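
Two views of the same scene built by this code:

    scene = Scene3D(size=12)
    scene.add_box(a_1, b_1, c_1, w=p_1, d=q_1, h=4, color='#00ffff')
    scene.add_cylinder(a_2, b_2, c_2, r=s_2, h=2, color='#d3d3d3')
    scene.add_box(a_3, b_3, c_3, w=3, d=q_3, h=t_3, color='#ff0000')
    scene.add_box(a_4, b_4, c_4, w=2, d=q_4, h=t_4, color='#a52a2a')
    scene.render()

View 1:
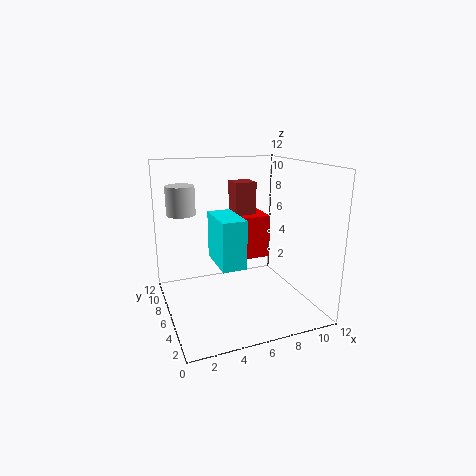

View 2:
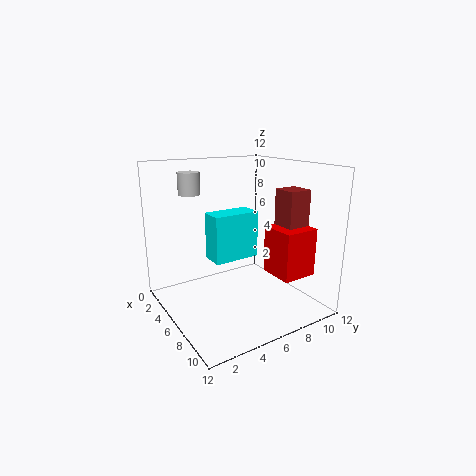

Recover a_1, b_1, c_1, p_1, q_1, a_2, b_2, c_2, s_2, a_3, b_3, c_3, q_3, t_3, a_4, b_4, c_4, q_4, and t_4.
a_1 = 4
b_1 = 4
c_1 = 4
p_1 = 2
q_1 = 4
a_2 = 1
b_2 = 4
c_2 = 9
s_2 = 1
a_3 = 7
b_3 = 8
c_3 = 3
q_3 = 3
t_3 = 4
a_4 = 7
b_4 = 9
c_4 = 6
q_4 = 2
t_4 = 4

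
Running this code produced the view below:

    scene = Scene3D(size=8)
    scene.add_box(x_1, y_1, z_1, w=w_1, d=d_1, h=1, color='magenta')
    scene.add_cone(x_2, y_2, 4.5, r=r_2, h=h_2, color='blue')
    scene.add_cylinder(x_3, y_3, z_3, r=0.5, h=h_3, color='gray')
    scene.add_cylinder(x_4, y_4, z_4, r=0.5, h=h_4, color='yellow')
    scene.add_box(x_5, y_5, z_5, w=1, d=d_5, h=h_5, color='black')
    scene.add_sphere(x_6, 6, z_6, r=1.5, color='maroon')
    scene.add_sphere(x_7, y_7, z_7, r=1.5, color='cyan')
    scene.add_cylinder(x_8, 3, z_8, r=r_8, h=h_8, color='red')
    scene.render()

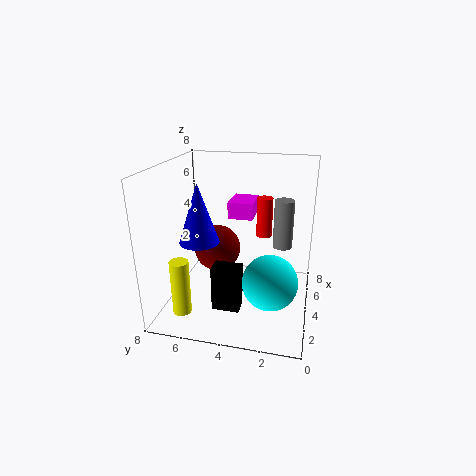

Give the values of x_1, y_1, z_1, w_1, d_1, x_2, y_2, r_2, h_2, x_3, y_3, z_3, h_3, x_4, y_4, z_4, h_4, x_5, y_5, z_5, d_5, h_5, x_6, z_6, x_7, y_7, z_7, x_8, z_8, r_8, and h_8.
x_1 = 5.5
y_1 = 3.5
z_1 = 4.5
w_1 = 2
d_1 = 1.5
x_2 = 2
y_2 = 5.5
r_2 = 1
h_2 = 3
x_3 = 3.5
y_3 = 1.5
z_3 = 4
h_3 = 2.5
x_4 = 1.5
y_4 = 6.5
z_4 = 0.5
h_4 = 3
x_5 = 2
y_5 = 3.5
z_5 = 0.5
d_5 = 1.5
h_5 = 2.5
x_6 = 6.5
z_6 = 2
x_7 = 3
y_7 = 2
z_7 = 2
x_8 = 7
z_8 = 3
r_8 = 0.5
h_8 = 2.5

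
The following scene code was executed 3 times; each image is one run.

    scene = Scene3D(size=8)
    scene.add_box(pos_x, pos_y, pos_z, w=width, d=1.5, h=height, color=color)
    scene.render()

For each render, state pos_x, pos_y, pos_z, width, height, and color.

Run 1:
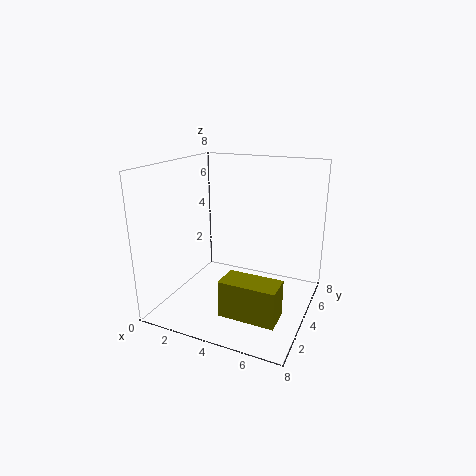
pos_x = 4
pos_y = 1.5
pos_z = 0.5
width = 3
height = 2
color = 'olive'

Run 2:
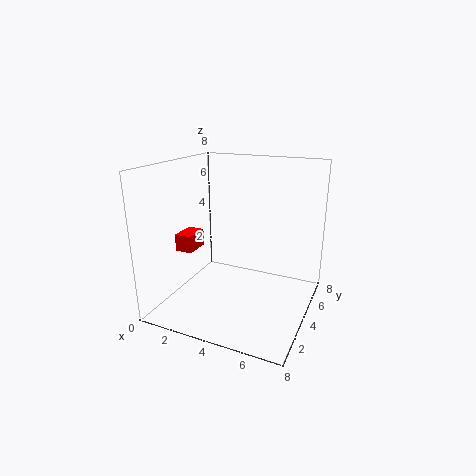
pos_x = 0.5
pos_y = 3
pos_z = 3
width = 1
height = 1
color = 'red'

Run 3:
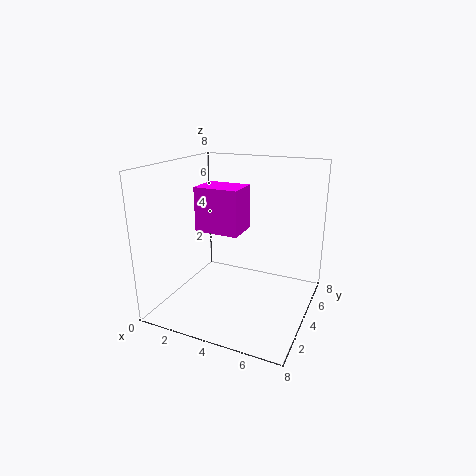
pos_x = 3.5
pos_y = 0.5
pos_z = 5.5
width = 2
height = 2
color = 'magenta'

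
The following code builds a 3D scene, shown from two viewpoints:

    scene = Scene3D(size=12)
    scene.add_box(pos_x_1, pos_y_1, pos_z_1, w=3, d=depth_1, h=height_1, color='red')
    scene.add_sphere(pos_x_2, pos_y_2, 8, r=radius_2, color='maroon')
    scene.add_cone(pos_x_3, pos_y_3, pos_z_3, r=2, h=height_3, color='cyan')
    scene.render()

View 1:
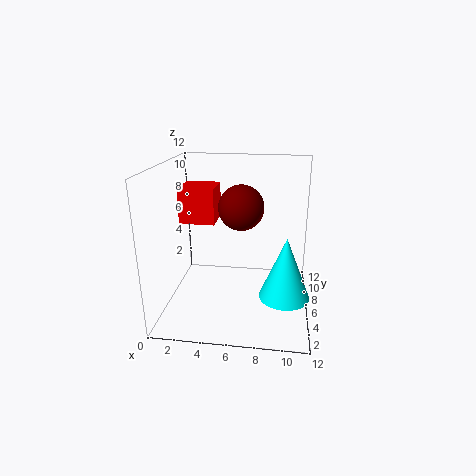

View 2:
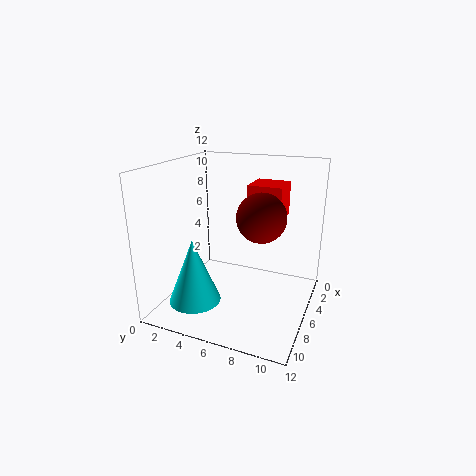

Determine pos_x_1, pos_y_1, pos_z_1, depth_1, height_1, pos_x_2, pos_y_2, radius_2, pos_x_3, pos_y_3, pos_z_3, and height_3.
pos_x_1 = 1; pos_y_1 = 6; pos_z_1 = 7; depth_1 = 3; height_1 = 3; pos_x_2 = 6; pos_y_2 = 8; radius_2 = 2; pos_x_3 = 10; pos_y_3 = 4; pos_z_3 = 2; height_3 = 5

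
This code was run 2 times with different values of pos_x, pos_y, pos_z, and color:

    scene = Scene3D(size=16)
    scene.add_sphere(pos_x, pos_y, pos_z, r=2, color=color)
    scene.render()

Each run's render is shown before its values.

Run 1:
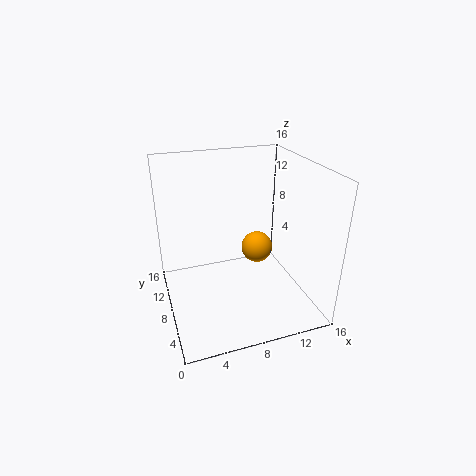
pos_x = 12, pos_y = 12, pos_z = 4, color = 'orange'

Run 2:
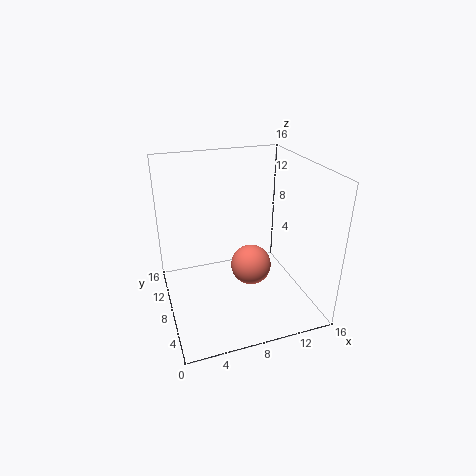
pos_x = 8, pos_y = 4, pos_z = 7, color = 'salmon'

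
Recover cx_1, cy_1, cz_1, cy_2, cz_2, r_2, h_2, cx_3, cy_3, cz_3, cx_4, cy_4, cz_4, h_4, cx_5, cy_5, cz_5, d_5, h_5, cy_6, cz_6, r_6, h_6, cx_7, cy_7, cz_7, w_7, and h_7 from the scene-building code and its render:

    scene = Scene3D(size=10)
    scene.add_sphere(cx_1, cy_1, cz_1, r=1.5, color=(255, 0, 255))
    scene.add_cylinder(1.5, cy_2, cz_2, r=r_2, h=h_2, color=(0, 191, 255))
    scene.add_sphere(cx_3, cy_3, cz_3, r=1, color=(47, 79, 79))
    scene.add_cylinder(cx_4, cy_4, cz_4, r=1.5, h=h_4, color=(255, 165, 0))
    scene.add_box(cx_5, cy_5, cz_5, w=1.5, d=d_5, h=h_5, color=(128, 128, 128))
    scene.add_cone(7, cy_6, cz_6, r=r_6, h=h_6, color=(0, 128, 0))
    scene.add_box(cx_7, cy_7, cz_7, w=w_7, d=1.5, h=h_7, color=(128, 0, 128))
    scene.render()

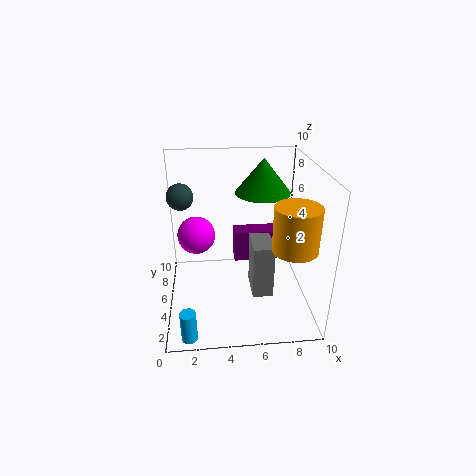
cx_1 = 2; cy_1 = 8.5; cz_1 = 3.5; cy_2 = 0.5; cz_2 = 0.5; r_2 = 0.5; h_2 = 2; cx_3 = 1; cy_3 = 8; cz_3 = 7; cx_4 = 8.5; cy_4 = 3; cz_4 = 5; h_4 = 3; cx_5 = 6; cy_5 = 4; cz_5 = 0.5; d_5 = 2.5; h_5 = 4; cy_6 = 7; cz_6 = 7.5; r_6 = 2; h_6 = 2.5; cx_7 = 5; cy_7 = 7.5; cz_7 = 1.5; w_7 = 3.5; h_7 = 2.5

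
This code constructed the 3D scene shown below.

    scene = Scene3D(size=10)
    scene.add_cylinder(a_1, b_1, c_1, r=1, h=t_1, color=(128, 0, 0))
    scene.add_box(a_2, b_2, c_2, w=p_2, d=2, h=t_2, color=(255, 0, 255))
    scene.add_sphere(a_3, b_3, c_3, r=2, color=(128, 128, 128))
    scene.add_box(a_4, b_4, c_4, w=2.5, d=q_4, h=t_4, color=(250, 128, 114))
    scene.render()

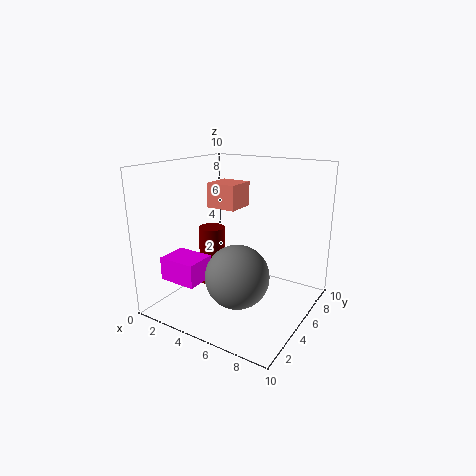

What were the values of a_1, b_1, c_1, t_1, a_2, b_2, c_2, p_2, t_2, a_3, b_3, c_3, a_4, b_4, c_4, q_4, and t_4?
a_1 = 2
b_1 = 6
c_1 = 0.5
t_1 = 4.5
a_2 = 2
b_2 = 0.5
c_2 = 3
p_2 = 2.5
t_2 = 1.5
a_3 = 6.5
b_3 = 2.5
c_3 = 3.5
a_4 = 0.5
b_4 = 7.5
c_4 = 6
q_4 = 2.5
t_4 = 2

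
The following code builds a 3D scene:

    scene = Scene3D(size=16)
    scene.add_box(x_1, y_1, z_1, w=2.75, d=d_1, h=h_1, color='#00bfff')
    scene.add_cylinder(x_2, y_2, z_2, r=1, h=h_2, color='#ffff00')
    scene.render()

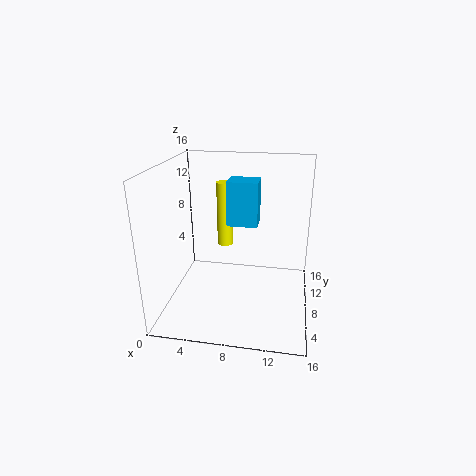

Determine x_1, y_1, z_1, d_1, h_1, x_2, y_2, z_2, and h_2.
x_1 = 8, y_1 = 2.25, z_1 = 11.75, d_1 = 2.25, h_1 = 4, x_2 = 5.5, y_2 = 12.75, z_2 = 5, h_2 = 8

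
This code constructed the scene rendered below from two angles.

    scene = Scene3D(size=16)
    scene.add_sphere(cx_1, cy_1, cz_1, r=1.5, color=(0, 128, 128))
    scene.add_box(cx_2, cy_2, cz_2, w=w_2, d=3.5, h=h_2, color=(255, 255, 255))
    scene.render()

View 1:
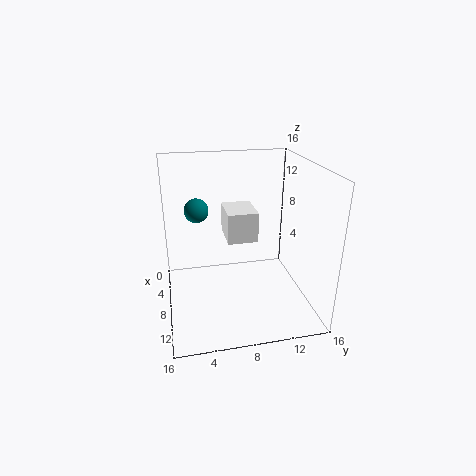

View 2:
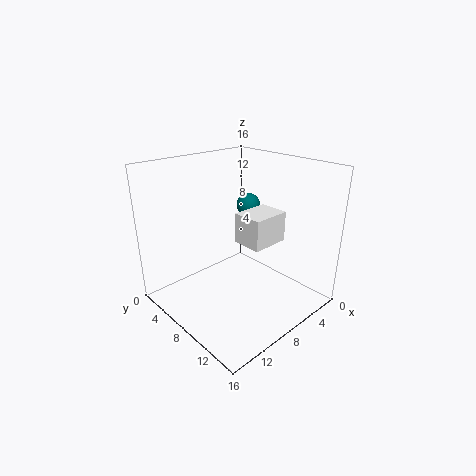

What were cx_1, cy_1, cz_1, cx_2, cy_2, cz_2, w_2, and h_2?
cx_1 = 2.5, cy_1 = 4, cz_1 = 9.5, cx_2 = 3, cy_2 = 7, cz_2 = 7, w_2 = 4.5, h_2 = 3.5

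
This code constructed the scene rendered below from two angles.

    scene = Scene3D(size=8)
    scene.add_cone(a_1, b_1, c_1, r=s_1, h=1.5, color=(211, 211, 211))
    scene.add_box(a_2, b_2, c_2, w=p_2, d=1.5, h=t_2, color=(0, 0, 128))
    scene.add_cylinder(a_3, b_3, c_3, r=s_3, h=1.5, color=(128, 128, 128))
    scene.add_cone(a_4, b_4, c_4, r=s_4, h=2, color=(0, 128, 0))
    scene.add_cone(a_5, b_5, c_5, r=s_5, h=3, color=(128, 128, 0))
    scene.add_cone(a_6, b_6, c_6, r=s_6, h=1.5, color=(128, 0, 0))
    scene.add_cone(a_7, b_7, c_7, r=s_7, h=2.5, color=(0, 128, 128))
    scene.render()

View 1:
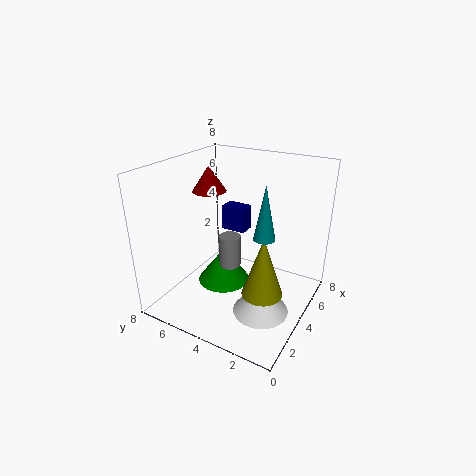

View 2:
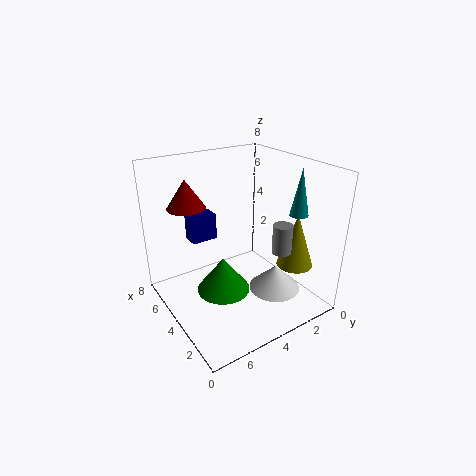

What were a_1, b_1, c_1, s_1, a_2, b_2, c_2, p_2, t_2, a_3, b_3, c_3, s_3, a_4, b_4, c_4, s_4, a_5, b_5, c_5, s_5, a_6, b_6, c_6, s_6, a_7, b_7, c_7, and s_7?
a_1 = 3, b_1 = 2, c_1 = 0.5, s_1 = 1.5, a_2 = 5.5, b_2 = 4.5, c_2 = 3.5, p_2 = 1, t_2 = 1.5, a_3 = 1.5, b_3 = 3, c_3 = 4, s_3 = 0.5, a_4 = 4, b_4 = 5, c_4 = 1, s_4 = 1.5, a_5 = 2, b_5 = 1.5, c_5 = 2.5, s_5 = 1, a_6 = 5, b_6 = 6.5, c_6 = 6, s_6 = 1, a_7 = 2, b_7 = 1.5, c_7 = 5.5, s_7 = 0.5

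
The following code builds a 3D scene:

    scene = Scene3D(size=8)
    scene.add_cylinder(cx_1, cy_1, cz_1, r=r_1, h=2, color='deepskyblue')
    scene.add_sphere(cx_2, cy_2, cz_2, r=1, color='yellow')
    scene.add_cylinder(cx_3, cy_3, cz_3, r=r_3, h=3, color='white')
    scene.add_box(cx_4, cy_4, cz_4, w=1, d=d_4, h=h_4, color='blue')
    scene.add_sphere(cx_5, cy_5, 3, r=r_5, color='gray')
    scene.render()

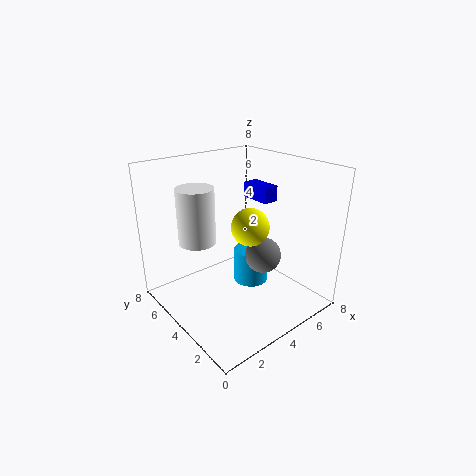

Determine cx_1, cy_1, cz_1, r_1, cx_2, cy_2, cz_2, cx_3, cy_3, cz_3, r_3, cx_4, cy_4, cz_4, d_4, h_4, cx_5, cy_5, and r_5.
cx_1 = 5, cy_1 = 4, cz_1 = 1, r_1 = 1, cx_2 = 4, cy_2 = 3, cz_2 = 5, cx_3 = 2, cy_3 = 5, cz_3 = 4, r_3 = 1, cx_4 = 7, cy_4 = 5, cz_4 = 5, d_4 = 2, h_4 = 1, cx_5 = 5, cy_5 = 3, r_5 = 1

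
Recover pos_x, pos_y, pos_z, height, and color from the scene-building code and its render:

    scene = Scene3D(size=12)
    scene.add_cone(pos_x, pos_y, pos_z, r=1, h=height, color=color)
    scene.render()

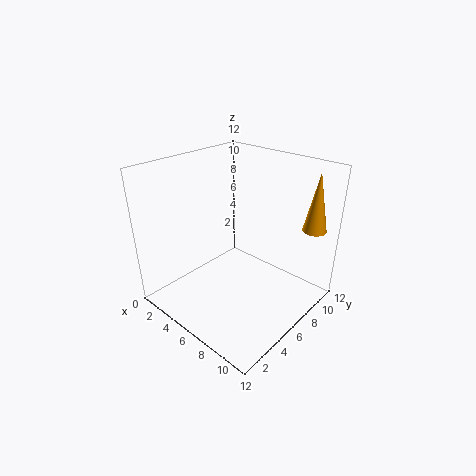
pos_x = 10.5, pos_y = 10.5, pos_z = 6.5, height = 5, color = 'orange'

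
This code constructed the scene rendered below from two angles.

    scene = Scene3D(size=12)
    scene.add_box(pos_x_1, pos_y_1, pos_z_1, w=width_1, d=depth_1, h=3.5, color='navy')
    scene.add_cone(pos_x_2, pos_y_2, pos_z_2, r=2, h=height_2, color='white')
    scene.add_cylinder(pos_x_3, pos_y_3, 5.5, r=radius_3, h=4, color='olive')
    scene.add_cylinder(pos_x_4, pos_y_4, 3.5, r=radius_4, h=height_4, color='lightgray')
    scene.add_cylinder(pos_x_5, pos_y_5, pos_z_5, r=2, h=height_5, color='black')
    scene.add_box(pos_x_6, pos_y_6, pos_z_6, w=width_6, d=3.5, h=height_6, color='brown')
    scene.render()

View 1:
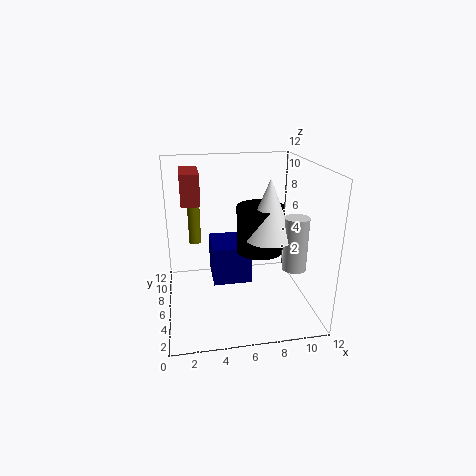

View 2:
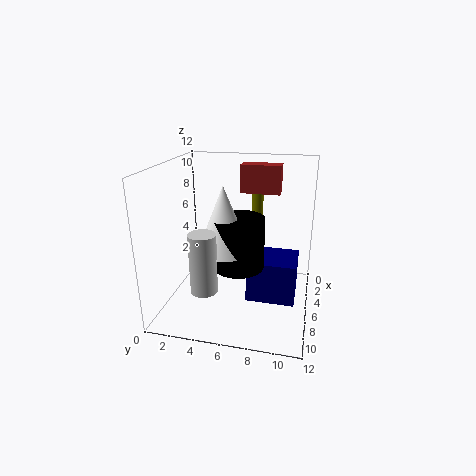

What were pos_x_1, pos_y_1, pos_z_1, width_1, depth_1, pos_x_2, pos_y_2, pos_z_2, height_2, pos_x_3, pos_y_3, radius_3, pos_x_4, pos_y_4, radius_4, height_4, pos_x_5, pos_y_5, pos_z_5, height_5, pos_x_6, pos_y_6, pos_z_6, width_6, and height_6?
pos_x_1 = 4
pos_y_1 = 7
pos_z_1 = 1
width_1 = 3.5
depth_1 = 4
pos_x_2 = 8.5
pos_y_2 = 5.5
pos_z_2 = 6
height_2 = 5
pos_x_3 = 2.5
pos_y_3 = 7
radius_3 = 0.5
pos_x_4 = 10.5
pos_y_4 = 4.5
radius_4 = 1
height_4 = 4.5
pos_x_5 = 8
pos_y_5 = 6.5
pos_z_5 = 4.5
height_5 = 4
pos_x_6 = 1.5
pos_y_6 = 5.5
pos_z_6 = 9
width_6 = 1.5
height_6 = 2.5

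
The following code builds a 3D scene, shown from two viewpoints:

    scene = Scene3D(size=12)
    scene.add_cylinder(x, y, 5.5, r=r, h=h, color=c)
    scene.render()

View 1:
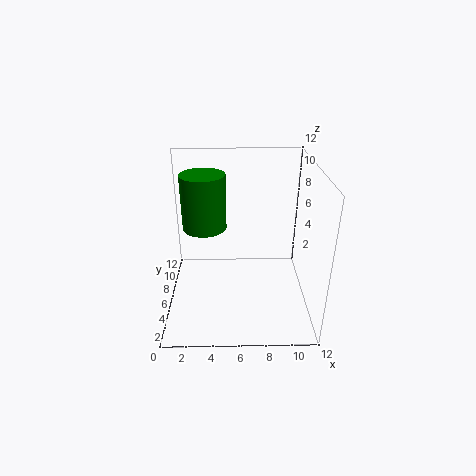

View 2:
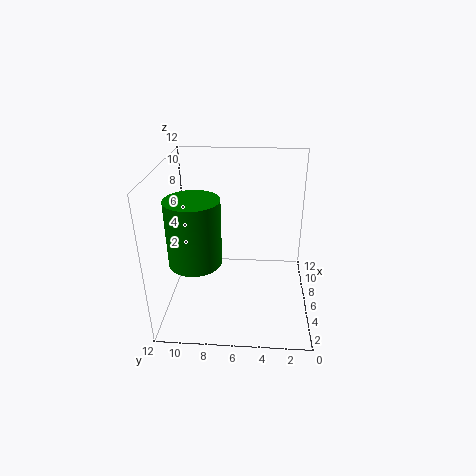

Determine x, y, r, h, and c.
x = 3
y = 9
r = 2
h = 5
c = 'green'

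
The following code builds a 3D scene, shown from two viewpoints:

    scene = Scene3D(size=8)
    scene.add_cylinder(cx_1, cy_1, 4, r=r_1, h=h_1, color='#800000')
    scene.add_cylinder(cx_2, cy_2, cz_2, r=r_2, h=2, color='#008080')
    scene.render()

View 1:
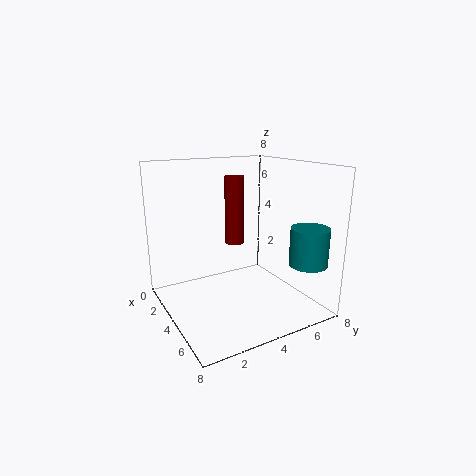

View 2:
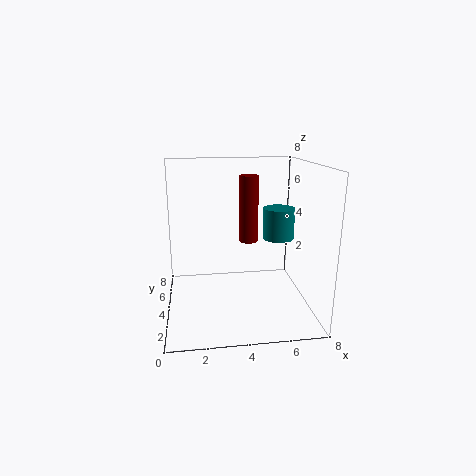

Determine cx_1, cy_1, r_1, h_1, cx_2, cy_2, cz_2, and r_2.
cx_1 = 4.5
cy_1 = 3.5
r_1 = 0.5
h_1 = 3.5
cx_2 = 7
cy_2 = 6.5
cz_2 = 3
r_2 = 1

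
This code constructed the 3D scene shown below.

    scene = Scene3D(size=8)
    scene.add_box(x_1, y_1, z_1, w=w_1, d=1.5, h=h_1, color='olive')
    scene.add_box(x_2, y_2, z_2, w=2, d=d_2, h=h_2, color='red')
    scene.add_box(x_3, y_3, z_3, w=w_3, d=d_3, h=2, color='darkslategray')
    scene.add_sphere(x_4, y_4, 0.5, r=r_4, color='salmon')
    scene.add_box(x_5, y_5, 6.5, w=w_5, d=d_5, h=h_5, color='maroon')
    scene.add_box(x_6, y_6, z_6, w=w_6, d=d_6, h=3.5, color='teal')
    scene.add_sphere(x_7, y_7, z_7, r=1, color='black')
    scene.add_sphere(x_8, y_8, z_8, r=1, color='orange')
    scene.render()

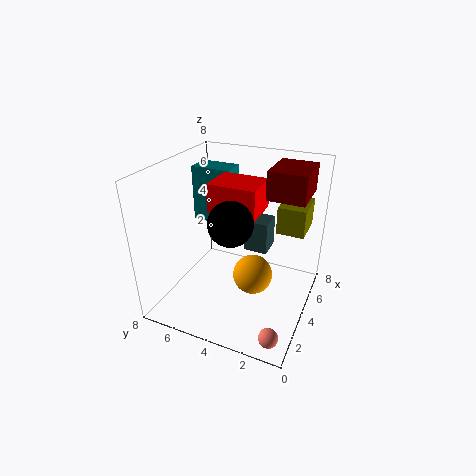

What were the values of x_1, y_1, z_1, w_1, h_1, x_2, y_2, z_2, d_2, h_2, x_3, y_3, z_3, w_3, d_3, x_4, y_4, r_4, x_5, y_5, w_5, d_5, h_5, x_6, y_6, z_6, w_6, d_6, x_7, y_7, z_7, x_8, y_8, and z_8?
x_1 = 4.5, y_1 = 0.5, z_1 = 4.5, w_1 = 2, h_1 = 1.5, x_2 = 2.5, y_2 = 2.5, z_2 = 6, d_2 = 2.5, h_2 = 1.5, x_3 = 6, y_3 = 3, z_3 = 2, w_3 = 1.5, d_3 = 1.5, x_4 = 1, y_4 = 1, r_4 = 0.5, x_5 = 4, y_5 = 0.5, w_5 = 2.5, d_5 = 2, h_5 = 1.5, x_6 = 6, y_6 = 5.5, z_6 = 3.5, w_6 = 1.5, d_6 = 2.5, x_7 = 1, y_7 = 3, z_7 = 6.5, x_8 = 2.5, y_8 = 2.5, z_8 = 3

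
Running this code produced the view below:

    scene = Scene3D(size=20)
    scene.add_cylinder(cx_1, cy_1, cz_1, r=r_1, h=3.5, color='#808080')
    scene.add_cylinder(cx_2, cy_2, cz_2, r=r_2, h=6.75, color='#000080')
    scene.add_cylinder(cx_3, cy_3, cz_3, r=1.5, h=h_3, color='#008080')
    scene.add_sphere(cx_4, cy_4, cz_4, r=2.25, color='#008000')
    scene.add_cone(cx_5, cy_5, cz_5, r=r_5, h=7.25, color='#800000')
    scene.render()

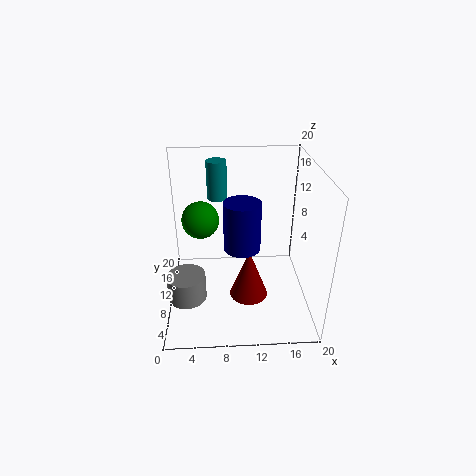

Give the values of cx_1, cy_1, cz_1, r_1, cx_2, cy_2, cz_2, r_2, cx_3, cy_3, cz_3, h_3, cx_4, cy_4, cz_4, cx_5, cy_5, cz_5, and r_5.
cx_1 = 3, cy_1 = 5.25, cz_1 = 4, r_1 = 2.5, cx_2 = 10.5, cy_2 = 9, cz_2 = 9, r_2 = 2.5, cx_3 = 7.25, cy_3 = 16.5, cz_3 = 13.25, h_3 = 5.75, cx_4 = 5.25, cy_4 = 6.5, cz_4 = 14.75, cx_5 = 11.5, cy_5 = 8.75, cz_5 = 1.25, r_5 = 2.75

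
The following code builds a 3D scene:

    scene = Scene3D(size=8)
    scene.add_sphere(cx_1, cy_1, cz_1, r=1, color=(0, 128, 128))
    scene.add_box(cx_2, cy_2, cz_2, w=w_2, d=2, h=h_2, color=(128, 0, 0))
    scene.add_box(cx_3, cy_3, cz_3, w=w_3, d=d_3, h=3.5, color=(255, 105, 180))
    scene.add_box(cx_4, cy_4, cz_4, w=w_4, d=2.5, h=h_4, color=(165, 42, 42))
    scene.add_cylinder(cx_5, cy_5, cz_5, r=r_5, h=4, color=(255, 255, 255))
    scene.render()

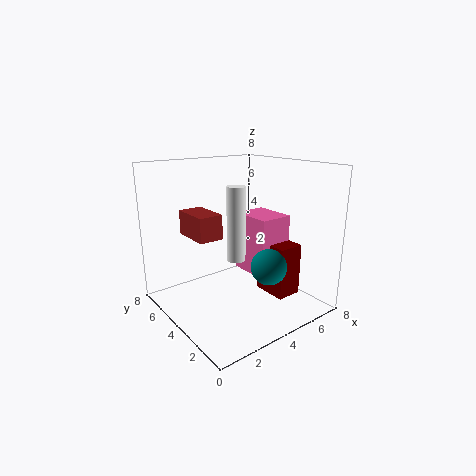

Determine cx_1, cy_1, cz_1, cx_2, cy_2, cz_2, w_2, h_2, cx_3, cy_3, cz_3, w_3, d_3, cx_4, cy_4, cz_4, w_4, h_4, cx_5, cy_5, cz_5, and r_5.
cx_1 = 5; cy_1 = 2.5; cz_1 = 2.5; cx_2 = 5.5; cy_2 = 2; cz_2 = 0.5; w_2 = 1.5; h_2 = 3; cx_3 = 5; cy_3 = 3; cz_3 = 1.5; w_3 = 2; d_3 = 2.5; cx_4 = 2.5; cy_4 = 5.5; cz_4 = 3.5; w_4 = 1.5; h_4 = 1.5; cx_5 = 3.5; cy_5 = 3.5; cz_5 = 3; r_5 = 0.5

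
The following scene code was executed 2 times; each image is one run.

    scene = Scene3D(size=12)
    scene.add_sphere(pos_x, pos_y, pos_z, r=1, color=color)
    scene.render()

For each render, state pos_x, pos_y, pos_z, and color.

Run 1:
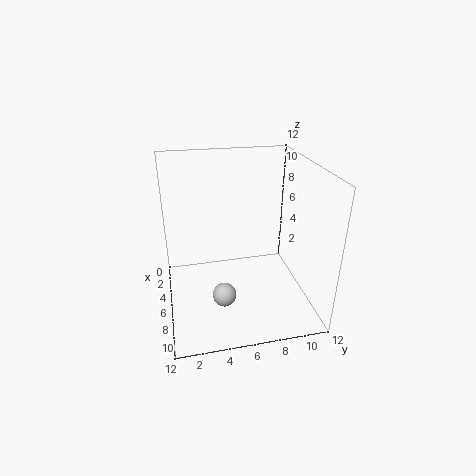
pos_x = 7.5
pos_y = 4.5
pos_z = 1.5
color = 'lightgray'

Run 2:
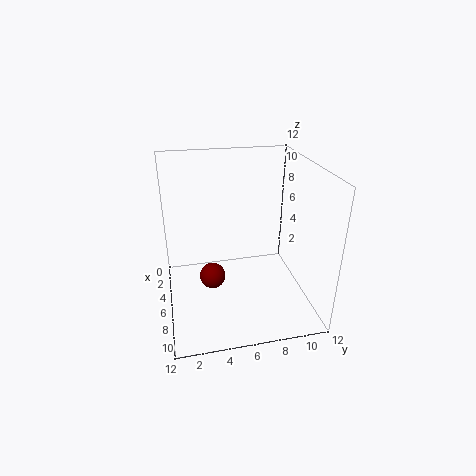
pos_x = 8
pos_y = 3.5
pos_z = 4
color = 'maroon'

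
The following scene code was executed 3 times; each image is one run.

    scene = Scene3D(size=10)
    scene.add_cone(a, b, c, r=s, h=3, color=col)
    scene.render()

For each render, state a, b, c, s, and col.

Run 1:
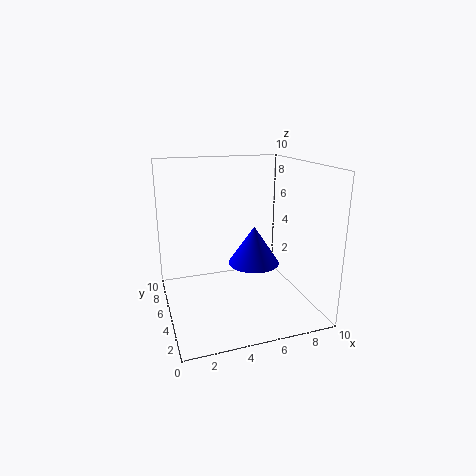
a = 7; b = 7; c = 2; s = 2; col = 'blue'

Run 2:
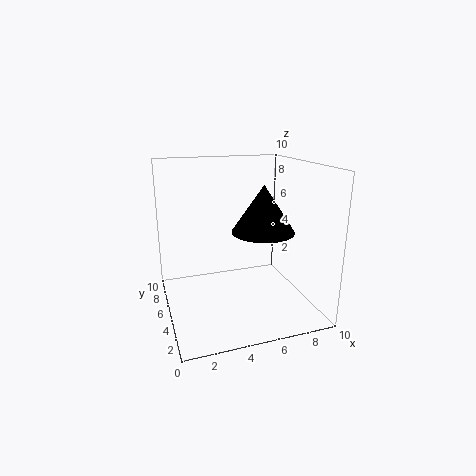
a = 6; b = 3; c = 6; s = 2; col = 'black'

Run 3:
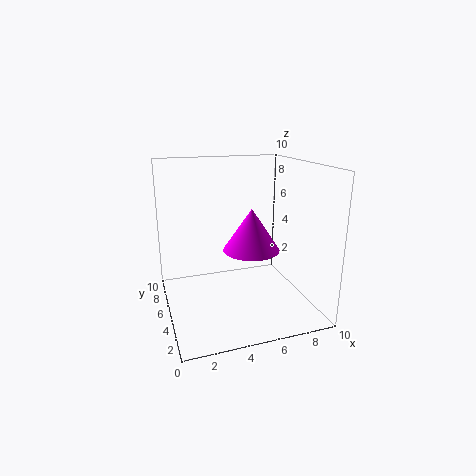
a = 6; b = 5; c = 4; s = 2; col = 'magenta'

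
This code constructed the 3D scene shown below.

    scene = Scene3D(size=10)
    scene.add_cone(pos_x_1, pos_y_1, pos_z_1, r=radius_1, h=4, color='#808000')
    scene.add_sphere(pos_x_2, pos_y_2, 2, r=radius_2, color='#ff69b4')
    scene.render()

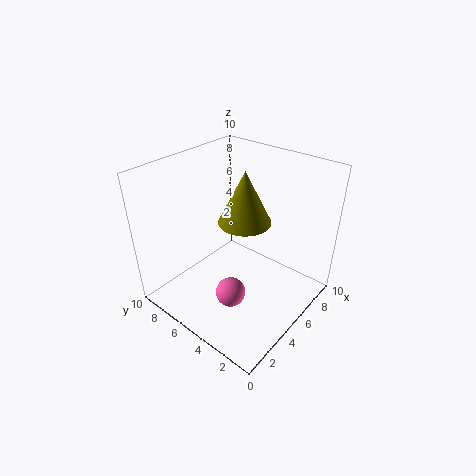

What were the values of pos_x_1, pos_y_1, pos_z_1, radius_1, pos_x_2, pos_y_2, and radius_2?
pos_x_1 = 7, pos_y_1 = 6, pos_z_1 = 5, radius_1 = 2, pos_x_2 = 3, pos_y_2 = 4, radius_2 = 1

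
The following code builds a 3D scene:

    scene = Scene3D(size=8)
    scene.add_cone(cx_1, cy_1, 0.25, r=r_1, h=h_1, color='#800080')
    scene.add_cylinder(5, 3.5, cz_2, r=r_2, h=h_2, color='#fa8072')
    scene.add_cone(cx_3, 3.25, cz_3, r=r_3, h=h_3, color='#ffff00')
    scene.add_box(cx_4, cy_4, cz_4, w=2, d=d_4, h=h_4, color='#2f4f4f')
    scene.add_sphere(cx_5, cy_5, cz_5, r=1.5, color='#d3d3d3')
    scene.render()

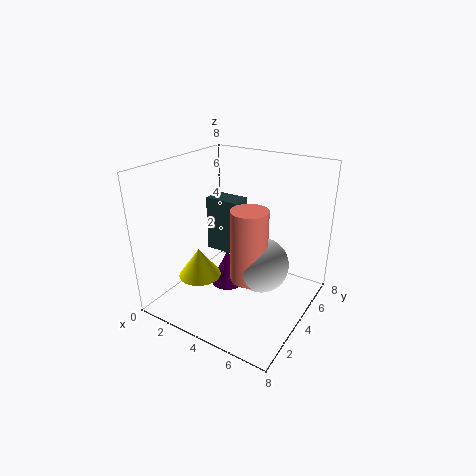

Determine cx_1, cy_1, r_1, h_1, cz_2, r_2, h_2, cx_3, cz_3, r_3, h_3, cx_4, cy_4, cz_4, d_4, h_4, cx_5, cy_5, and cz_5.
cx_1 = 2.75; cy_1 = 4.75; r_1 = 1; h_1 = 2.25; cz_2 = 2; r_2 = 1; h_2 = 4; cx_3 = 1.75; cz_3 = 1.25; r_3 = 1.25; h_3 = 1.75; cx_4 = 1.5; cy_4 = 4.5; cz_4 = 2.5; d_4 = 1.25; h_4 = 3.25; cx_5 = 5.5; cy_5 = 4; cz_5 = 2.75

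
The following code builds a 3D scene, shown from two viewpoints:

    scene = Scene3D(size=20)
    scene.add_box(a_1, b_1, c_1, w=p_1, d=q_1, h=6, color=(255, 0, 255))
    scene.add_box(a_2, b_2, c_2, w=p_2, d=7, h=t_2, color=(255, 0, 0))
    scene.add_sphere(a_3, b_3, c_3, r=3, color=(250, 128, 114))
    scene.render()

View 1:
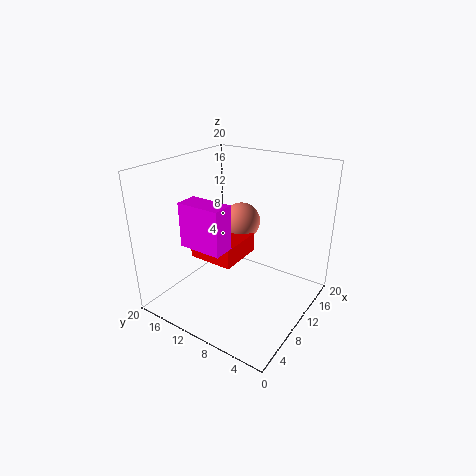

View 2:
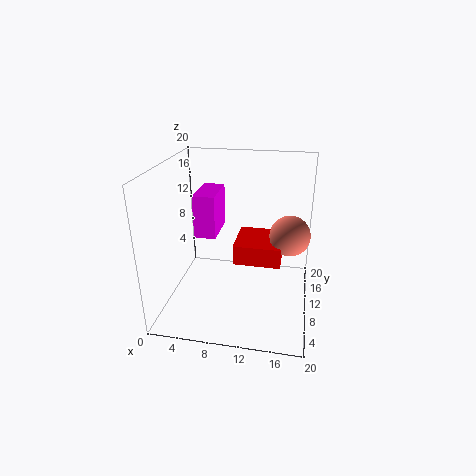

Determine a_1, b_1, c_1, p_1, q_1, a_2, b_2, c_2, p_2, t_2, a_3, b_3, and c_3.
a_1 = 4
b_1 = 9
c_1 = 10
p_1 = 3
q_1 = 6
a_2 = 9
b_2 = 11
c_2 = 5
p_2 = 7
t_2 = 3
a_3 = 17
b_3 = 14
c_3 = 9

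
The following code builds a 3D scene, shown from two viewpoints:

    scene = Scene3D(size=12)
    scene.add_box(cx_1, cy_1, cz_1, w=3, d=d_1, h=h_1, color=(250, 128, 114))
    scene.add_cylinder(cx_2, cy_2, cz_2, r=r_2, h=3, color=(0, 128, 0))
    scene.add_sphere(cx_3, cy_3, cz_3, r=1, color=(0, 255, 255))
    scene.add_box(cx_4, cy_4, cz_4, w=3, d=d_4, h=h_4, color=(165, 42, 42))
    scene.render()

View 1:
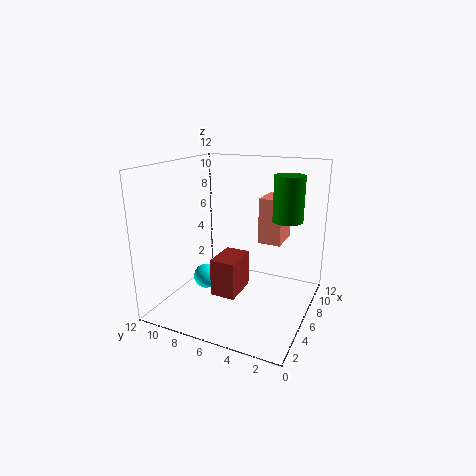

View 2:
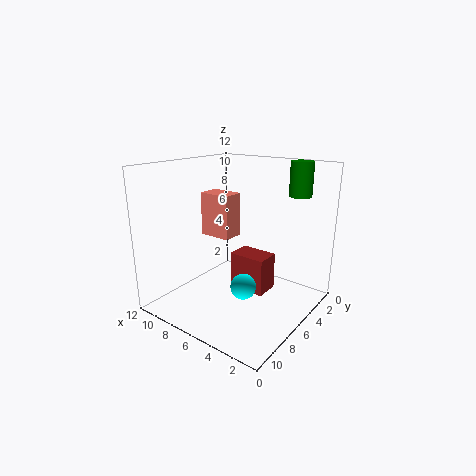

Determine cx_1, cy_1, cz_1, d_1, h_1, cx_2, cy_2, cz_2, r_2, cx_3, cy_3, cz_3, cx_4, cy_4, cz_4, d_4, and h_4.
cx_1 = 8, cy_1 = 3, cz_1 = 5, d_1 = 2, h_1 = 4, cx_2 = 3, cy_2 = 1, cz_2 = 9, r_2 = 1, cx_3 = 4, cy_3 = 8, cz_3 = 3, cx_4 = 3, cy_4 = 5, cz_4 = 2, d_4 = 2, h_4 = 3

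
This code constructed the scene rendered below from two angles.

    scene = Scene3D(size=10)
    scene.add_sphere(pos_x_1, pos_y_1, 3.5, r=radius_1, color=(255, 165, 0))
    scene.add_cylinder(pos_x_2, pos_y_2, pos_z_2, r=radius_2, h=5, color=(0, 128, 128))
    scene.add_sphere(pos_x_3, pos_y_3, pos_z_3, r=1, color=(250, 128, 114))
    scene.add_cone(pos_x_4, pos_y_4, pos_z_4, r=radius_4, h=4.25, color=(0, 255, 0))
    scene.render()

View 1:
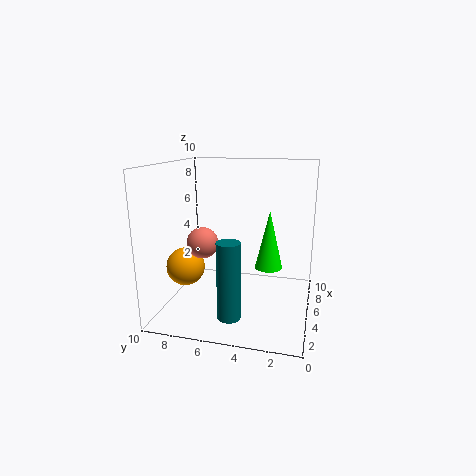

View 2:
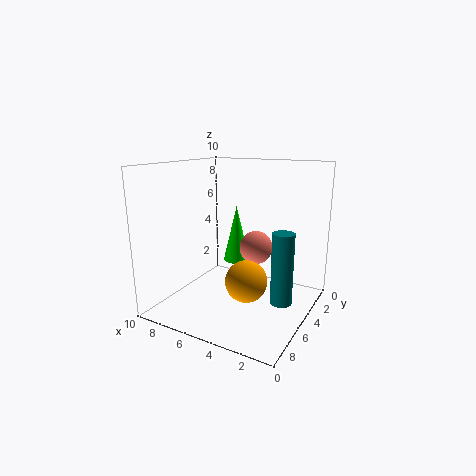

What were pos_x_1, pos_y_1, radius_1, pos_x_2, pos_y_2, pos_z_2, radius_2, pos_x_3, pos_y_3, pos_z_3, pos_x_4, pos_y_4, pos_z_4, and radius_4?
pos_x_1 = 2.75, pos_y_1 = 8, radius_1 = 1.25, pos_x_2 = 1.75, pos_y_2 = 4.75, pos_z_2 = 0.75, radius_2 = 0.75, pos_x_3 = 2.75, pos_y_3 = 6.75, pos_z_3 = 5.25, pos_x_4 = 6.25, pos_y_4 = 3, pos_z_4 = 2.5, radius_4 = 1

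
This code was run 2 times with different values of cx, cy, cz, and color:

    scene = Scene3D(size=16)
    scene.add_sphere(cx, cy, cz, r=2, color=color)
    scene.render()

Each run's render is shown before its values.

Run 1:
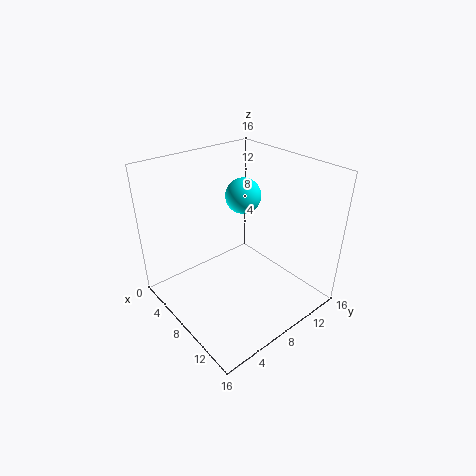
cx = 6.5, cy = 10, cz = 12, color = 'cyan'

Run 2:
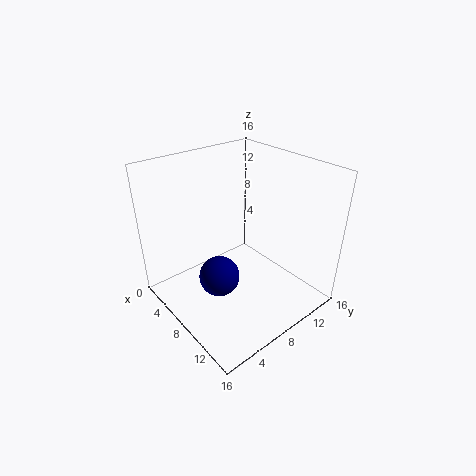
cx = 10.5, cy = 3.5, cz = 6.5, color = 'navy'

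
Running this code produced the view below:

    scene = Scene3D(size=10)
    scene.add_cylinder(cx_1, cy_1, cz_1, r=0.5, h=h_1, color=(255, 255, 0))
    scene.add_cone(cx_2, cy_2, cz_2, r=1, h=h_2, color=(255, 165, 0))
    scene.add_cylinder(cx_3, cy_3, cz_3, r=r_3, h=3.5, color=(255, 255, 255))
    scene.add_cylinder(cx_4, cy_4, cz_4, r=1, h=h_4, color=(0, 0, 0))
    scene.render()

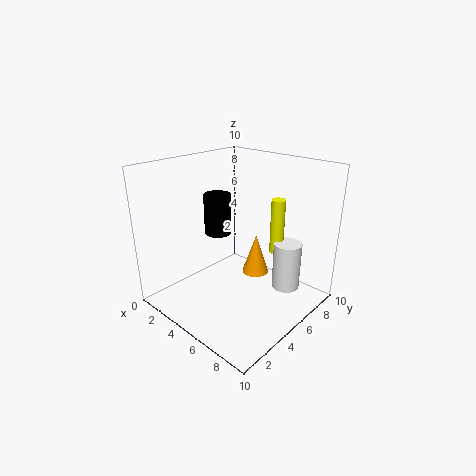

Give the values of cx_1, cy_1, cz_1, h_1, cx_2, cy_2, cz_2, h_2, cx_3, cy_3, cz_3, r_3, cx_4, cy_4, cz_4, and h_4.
cx_1 = 6.5
cy_1 = 7.5
cz_1 = 3.5
h_1 = 4
cx_2 = 5
cy_2 = 7
cz_2 = 1.5
h_2 = 3
cx_3 = 7.5
cy_3 = 7.5
cz_3 = 1
r_3 = 1
cx_4 = 2.5
cy_4 = 5.5
cz_4 = 4.5
h_4 = 3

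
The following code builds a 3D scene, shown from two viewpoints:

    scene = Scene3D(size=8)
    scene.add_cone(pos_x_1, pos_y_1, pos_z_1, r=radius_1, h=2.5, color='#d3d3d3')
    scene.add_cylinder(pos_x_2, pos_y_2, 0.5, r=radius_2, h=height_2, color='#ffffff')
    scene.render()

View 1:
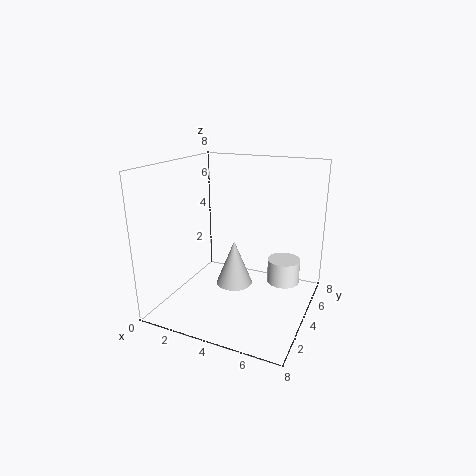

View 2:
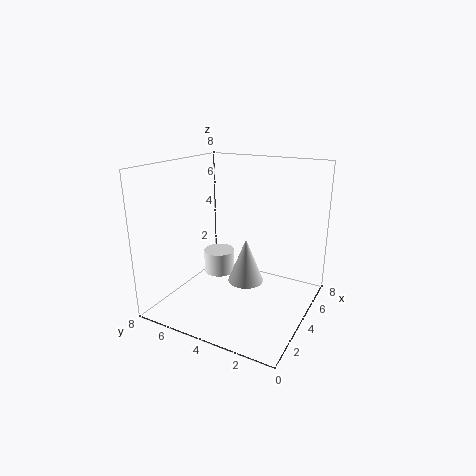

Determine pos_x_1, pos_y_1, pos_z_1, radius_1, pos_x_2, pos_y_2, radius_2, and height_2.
pos_x_1 = 4, pos_y_1 = 3.5, pos_z_1 = 1.5, radius_1 = 1, pos_x_2 = 6, pos_y_2 = 6.5, radius_2 = 1, height_2 = 1.5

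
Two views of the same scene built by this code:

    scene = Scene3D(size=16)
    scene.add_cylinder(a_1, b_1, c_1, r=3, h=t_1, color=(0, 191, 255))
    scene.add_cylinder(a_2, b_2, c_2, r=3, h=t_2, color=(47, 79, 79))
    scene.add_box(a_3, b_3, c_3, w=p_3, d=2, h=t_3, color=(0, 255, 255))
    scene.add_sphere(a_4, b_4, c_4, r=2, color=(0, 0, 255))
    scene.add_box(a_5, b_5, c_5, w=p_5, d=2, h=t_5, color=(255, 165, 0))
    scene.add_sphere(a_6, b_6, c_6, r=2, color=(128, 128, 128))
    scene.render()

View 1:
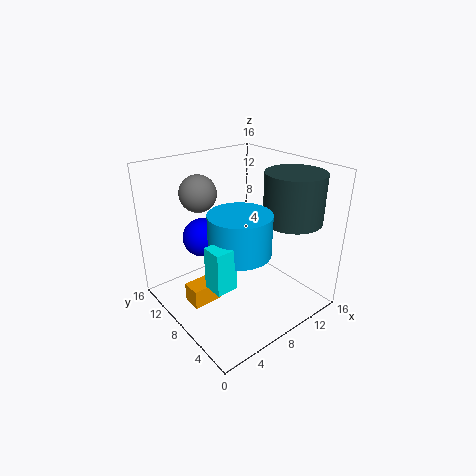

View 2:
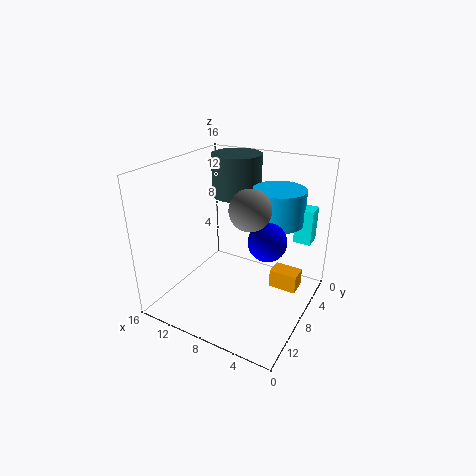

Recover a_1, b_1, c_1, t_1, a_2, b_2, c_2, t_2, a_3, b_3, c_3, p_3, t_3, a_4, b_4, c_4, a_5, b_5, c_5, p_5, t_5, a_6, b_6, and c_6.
a_1 = 5; b_1 = 4; c_1 = 9; t_1 = 4; a_2 = 11; b_2 = 3; c_2 = 11; t_2 = 5; a_3 = 1; b_3 = 2; c_3 = 7; p_3 = 2; t_3 = 4; a_4 = 4; b_4 = 9; c_4 = 9; a_5 = 1; b_5 = 6; c_5 = 3; p_5 = 3; t_5 = 2; a_6 = 5; b_6 = 11; c_6 = 13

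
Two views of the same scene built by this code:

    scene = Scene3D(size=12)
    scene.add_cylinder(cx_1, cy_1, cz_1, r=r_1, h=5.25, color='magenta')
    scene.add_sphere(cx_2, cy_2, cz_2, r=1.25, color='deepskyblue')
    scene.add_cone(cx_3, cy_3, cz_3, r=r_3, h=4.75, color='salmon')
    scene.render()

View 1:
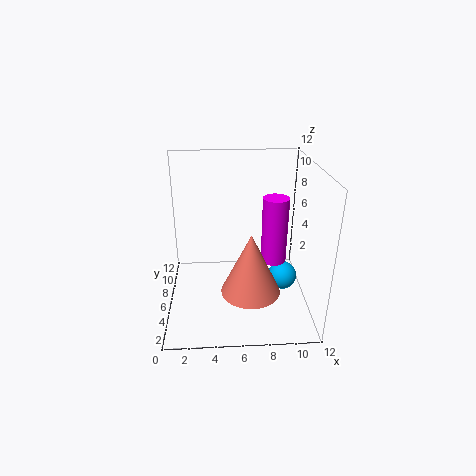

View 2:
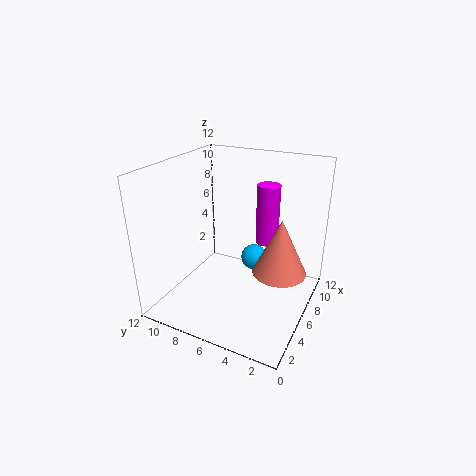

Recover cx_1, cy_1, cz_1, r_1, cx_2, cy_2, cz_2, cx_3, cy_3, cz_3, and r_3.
cx_1 = 8.75, cy_1 = 4.5, cz_1 = 4.75, r_1 = 1, cx_2 = 10, cy_2 = 6.25, cz_2 = 2, cx_3 = 6.75, cy_3 = 2.5, cz_3 = 3.25, r_3 = 2.25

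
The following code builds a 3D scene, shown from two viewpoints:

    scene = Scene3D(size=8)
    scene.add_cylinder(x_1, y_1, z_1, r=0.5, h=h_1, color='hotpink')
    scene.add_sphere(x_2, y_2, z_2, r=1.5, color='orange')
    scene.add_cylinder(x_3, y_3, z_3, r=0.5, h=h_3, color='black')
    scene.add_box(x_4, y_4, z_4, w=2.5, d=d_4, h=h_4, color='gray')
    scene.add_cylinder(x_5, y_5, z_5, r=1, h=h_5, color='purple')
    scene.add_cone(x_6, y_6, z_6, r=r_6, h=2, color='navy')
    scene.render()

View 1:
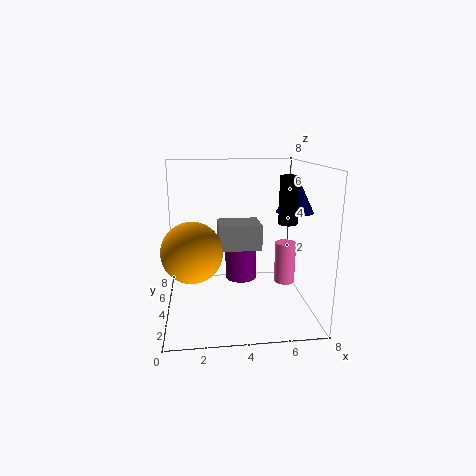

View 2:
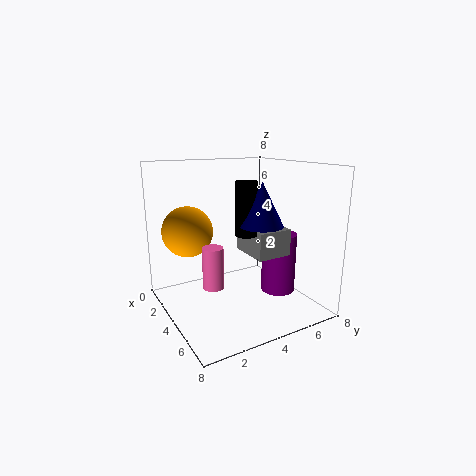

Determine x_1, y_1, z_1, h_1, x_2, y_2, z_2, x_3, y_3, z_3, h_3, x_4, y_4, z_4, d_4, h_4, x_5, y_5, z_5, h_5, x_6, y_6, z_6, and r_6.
x_1 = 6
y_1 = 1.5
z_1 = 2.5
h_1 = 2
x_2 = 1.5
y_2 = 2
z_2 = 4
x_3 = 6.5
y_3 = 3
z_3 = 5
h_3 = 2.5
x_4 = 3
y_4 = 4.5
z_4 = 3
d_4 = 2
h_4 = 1.5
x_5 = 4.5
y_5 = 6.5
z_5 = 0.5
h_5 = 3.5
x_6 = 7
y_6 = 3.5
z_6 = 5.5
r_6 = 1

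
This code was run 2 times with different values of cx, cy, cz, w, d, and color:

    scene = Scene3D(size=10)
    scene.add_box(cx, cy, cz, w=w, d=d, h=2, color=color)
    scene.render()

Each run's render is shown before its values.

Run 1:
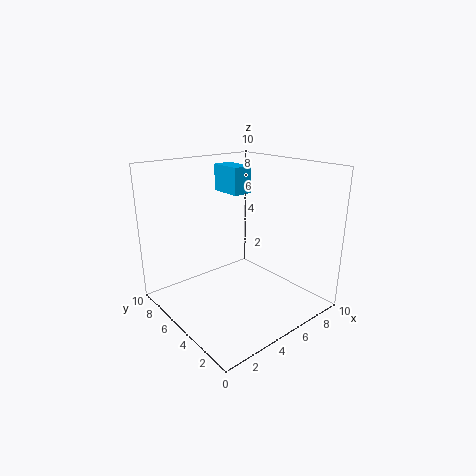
cx = 6; cy = 6.5; cz = 7.5; w = 1.5; d = 2.5; color = 'deepskyblue'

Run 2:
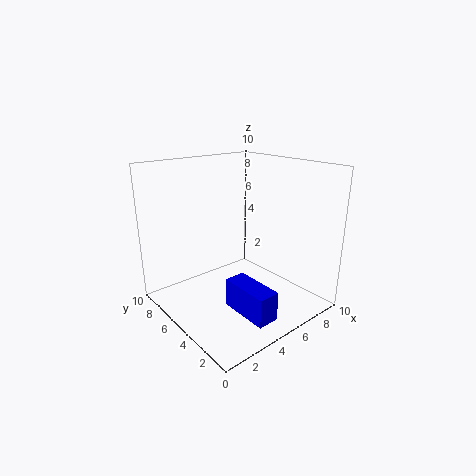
cx = 3.5; cy = 1; cz = 0.5; w = 1.5; d = 3.5; color = 'blue'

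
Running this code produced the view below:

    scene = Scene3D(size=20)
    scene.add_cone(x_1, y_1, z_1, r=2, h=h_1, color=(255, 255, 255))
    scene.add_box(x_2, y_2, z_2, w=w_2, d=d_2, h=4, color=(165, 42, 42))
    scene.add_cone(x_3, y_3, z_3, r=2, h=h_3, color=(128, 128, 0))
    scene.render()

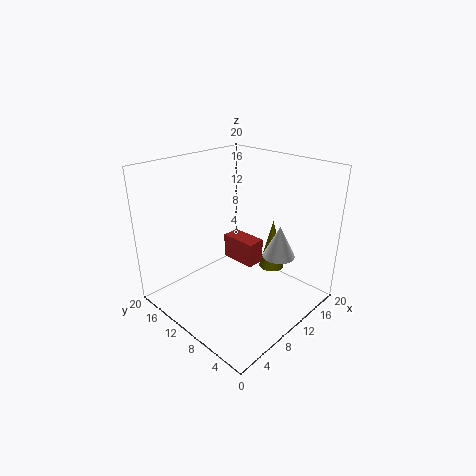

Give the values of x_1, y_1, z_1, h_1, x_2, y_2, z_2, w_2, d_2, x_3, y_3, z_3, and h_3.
x_1 = 10
y_1 = 3
z_1 = 10
h_1 = 4
x_2 = 15
y_2 = 12
z_2 = 2
w_2 = 3
d_2 = 6
x_3 = 18
y_3 = 10
z_3 = 2
h_3 = 8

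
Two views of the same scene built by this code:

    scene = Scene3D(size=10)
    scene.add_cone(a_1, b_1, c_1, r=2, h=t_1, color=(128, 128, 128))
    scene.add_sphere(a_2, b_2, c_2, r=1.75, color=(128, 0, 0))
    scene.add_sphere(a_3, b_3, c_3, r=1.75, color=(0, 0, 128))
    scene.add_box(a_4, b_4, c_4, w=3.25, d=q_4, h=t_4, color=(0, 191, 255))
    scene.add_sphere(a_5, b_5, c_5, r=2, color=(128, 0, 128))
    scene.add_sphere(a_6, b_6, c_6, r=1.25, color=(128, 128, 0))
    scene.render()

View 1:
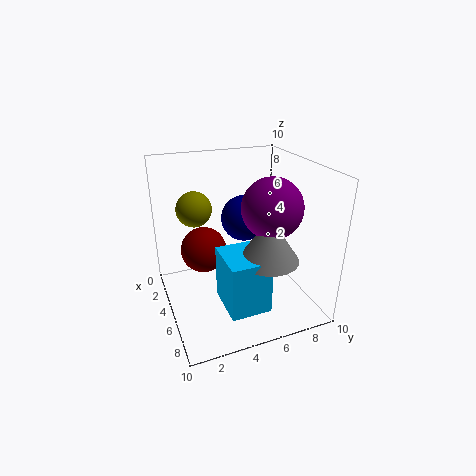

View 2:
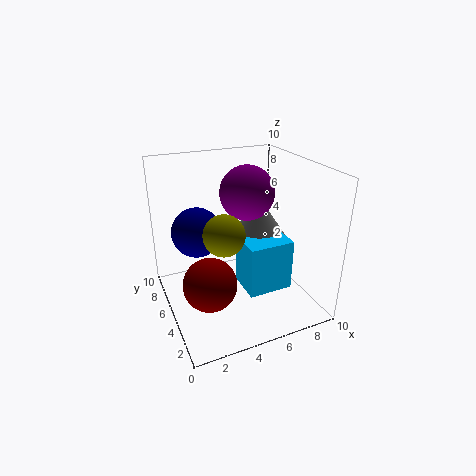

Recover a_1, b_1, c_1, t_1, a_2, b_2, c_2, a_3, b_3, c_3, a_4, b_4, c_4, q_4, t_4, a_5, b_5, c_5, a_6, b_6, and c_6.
a_1 = 7.25
b_1 = 6.25
c_1 = 4.25
t_1 = 3
a_2 = 2.25
b_2 = 3.25
c_2 = 3
a_3 = 2.5
b_3 = 6.5
c_3 = 5.25
a_4 = 5.25
b_4 = 3.25
c_4 = 1
q_4 = 2.75
t_4 = 3.75
a_5 = 6.5
b_5 = 6.75
c_5 = 7.5
a_6 = 3
b_6 = 2.5
c_6 = 6.75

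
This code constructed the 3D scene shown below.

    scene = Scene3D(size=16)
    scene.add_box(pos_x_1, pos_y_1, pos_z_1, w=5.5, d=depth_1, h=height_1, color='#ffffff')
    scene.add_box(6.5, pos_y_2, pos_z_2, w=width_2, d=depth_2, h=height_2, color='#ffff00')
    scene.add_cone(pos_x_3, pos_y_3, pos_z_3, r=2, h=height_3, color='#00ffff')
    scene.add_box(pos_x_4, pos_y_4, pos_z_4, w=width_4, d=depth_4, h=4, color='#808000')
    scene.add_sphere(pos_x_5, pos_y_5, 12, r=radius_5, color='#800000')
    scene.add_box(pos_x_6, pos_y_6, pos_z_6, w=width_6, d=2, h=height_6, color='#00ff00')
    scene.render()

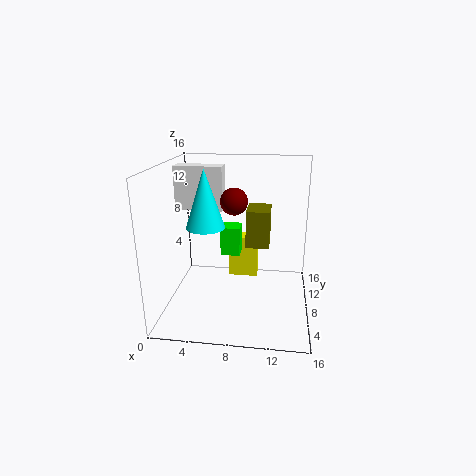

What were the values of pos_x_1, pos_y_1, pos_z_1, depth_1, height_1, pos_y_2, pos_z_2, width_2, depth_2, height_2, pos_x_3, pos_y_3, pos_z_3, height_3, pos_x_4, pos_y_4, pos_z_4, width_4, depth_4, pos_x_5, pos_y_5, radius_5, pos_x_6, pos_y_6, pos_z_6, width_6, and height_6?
pos_x_1 = 0.5; pos_y_1 = 9.5; pos_z_1 = 10.5; depth_1 = 2; height_1 = 5; pos_y_2 = 10.5; pos_z_2 = 2; width_2 = 3.5; depth_2 = 2; height_2 = 5; pos_x_3 = 5; pos_y_3 = 5.5; pos_z_3 = 10; height_3 = 6; pos_x_4 = 9; pos_y_4 = 6.5; pos_z_4 = 7.5; width_4 = 2.5; depth_4 = 3.5; pos_x_5 = 7.5; pos_y_5 = 8.5; radius_5 = 1.5; pos_x_6 = 6.5; pos_y_6 = 5.5; pos_z_6 = 7; width_6 = 2; height_6 = 3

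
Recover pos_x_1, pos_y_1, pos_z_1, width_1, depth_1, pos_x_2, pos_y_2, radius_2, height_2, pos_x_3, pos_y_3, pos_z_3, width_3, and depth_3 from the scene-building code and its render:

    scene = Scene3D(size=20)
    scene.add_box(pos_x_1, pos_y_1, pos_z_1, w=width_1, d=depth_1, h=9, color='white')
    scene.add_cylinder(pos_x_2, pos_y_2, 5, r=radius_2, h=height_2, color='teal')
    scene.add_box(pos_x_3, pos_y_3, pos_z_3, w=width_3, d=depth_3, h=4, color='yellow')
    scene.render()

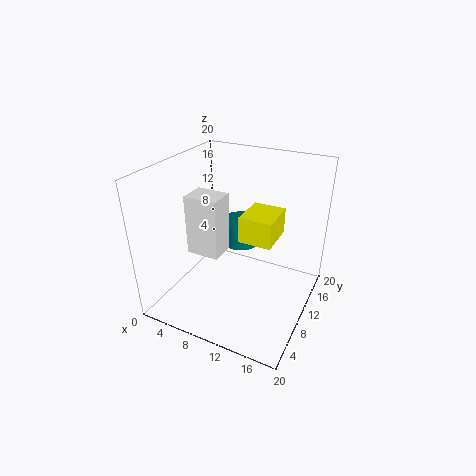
pos_x_1 = 2; pos_y_1 = 9; pos_z_1 = 6; width_1 = 5; depth_1 = 4; pos_x_2 = 7; pos_y_2 = 17; radius_2 = 3; height_2 = 4; pos_x_3 = 9; pos_y_3 = 12; pos_z_3 = 8; width_3 = 5; depth_3 = 6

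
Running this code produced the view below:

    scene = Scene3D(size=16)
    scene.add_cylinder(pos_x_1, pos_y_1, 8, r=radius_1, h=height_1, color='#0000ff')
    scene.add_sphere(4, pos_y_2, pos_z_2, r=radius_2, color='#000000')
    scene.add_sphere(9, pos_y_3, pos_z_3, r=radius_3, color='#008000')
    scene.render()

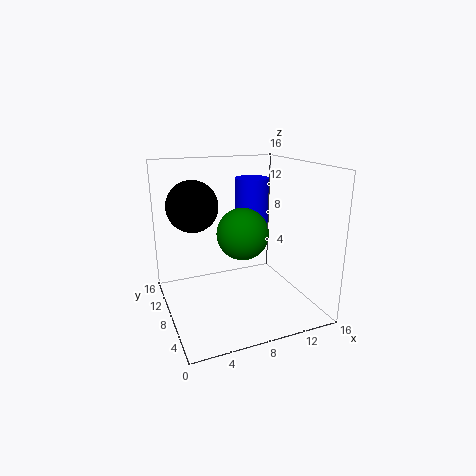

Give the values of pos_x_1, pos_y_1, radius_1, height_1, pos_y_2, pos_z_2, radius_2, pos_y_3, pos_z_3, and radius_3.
pos_x_1 = 11
pos_y_1 = 11
radius_1 = 2
height_1 = 6
pos_y_2 = 12
pos_z_2 = 11
radius_2 = 3
pos_y_3 = 9
pos_z_3 = 8
radius_3 = 3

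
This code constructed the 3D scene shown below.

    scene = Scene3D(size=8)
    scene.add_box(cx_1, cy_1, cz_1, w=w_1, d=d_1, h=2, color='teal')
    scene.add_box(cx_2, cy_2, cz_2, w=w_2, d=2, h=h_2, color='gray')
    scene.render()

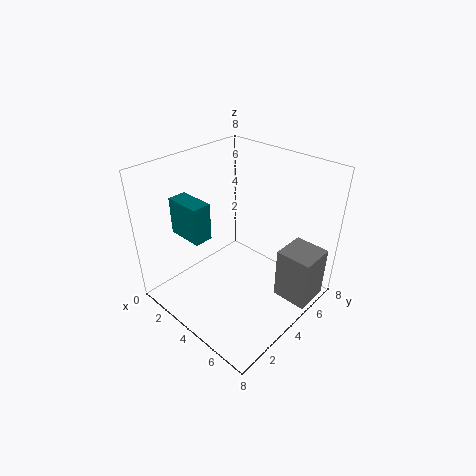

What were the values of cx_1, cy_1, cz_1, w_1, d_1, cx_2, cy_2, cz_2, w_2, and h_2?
cx_1 = 1.5, cy_1 = 1.5, cz_1 = 4.5, w_1 = 2, d_1 = 1, cx_2 = 6, cy_2 = 5, cz_2 = 0.5, w_2 = 2, h_2 = 3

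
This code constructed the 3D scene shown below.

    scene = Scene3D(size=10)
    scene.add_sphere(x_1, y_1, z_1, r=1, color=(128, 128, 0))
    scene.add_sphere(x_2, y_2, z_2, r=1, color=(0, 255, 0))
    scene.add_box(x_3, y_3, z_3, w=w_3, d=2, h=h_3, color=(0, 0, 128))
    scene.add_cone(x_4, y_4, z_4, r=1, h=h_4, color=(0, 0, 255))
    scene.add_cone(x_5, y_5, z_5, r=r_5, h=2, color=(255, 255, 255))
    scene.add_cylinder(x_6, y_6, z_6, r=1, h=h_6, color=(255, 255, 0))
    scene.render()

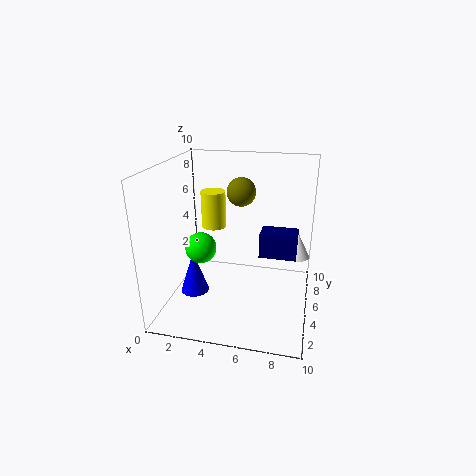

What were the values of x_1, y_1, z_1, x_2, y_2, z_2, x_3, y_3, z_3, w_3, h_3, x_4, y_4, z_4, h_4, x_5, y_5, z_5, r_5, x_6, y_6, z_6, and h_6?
x_1 = 5; y_1 = 6; z_1 = 8; x_2 = 3; y_2 = 3; z_2 = 5; x_3 = 6; y_3 = 8; z_3 = 2; w_3 = 3; h_3 = 2; x_4 = 2; y_4 = 4; z_4 = 1; h_4 = 3; x_5 = 9; y_5 = 9; z_5 = 2; r_5 = 1; x_6 = 2; y_6 = 9; z_6 = 4; h_6 = 3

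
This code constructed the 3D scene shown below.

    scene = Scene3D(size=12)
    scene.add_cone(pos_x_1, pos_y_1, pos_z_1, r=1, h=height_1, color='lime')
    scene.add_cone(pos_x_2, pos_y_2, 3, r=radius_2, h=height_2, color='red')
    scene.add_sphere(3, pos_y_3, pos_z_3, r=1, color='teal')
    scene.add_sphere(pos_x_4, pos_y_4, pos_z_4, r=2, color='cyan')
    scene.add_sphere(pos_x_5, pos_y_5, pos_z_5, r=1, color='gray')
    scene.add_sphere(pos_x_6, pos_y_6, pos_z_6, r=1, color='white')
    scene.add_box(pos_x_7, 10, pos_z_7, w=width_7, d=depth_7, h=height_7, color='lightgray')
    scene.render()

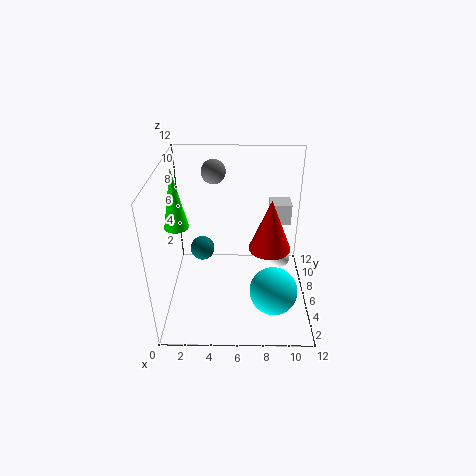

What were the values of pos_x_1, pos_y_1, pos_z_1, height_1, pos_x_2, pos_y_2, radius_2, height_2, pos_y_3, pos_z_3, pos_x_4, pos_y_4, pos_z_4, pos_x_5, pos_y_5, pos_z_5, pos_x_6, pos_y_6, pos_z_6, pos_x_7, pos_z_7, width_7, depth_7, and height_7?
pos_x_1 = 1, pos_y_1 = 6, pos_z_1 = 7, height_1 = 5, pos_x_2 = 9, pos_y_2 = 9, radius_2 = 2, height_2 = 5, pos_y_3 = 6, pos_z_3 = 5, pos_x_4 = 9, pos_y_4 = 4, pos_z_4 = 2, pos_x_5 = 4, pos_y_5 = 8, pos_z_5 = 11, pos_x_6 = 10, pos_y_6 = 9, pos_z_6 = 2, pos_x_7 = 9, pos_z_7 = 5, width_7 = 2, depth_7 = 2, height_7 = 2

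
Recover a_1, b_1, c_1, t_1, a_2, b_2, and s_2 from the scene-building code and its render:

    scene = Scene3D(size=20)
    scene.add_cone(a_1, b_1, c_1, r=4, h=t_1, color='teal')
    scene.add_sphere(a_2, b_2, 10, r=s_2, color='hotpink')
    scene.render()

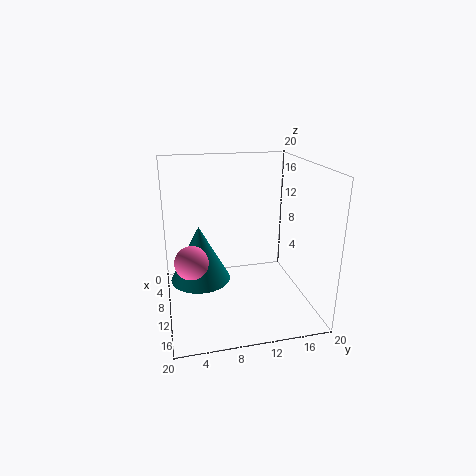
a_1 = 11
b_1 = 4.5
c_1 = 5
t_1 = 7.5
a_2 = 16
b_2 = 3
s_2 = 2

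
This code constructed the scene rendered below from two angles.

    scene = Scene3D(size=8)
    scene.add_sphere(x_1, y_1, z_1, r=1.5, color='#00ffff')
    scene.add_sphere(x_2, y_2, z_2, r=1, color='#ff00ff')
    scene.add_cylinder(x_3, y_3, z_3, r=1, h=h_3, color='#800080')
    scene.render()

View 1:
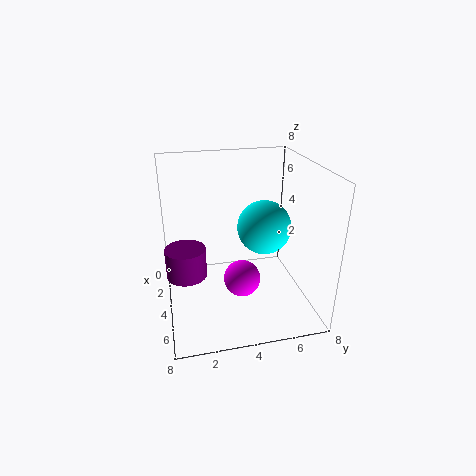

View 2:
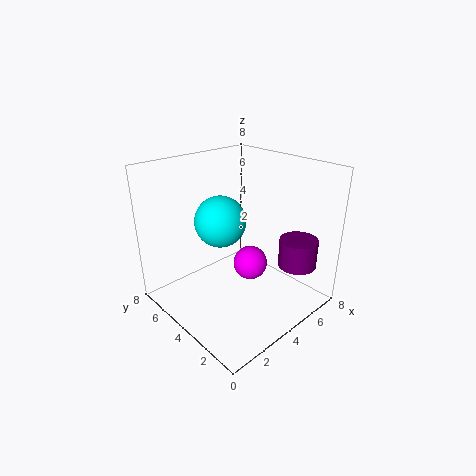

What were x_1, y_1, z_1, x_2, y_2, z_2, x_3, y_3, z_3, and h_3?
x_1 = 4; y_1 = 5.5; z_1 = 4.5; x_2 = 5; y_2 = 4; z_2 = 2; x_3 = 5.5; y_3 = 1; z_3 = 3; h_3 = 1.5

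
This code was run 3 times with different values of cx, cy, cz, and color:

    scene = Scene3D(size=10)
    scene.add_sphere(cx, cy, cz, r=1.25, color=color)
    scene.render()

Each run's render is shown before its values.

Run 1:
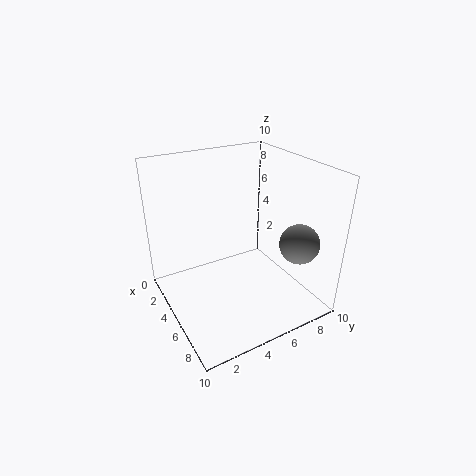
cx = 8.75; cy = 7.25; cz = 5.75; color = 'gray'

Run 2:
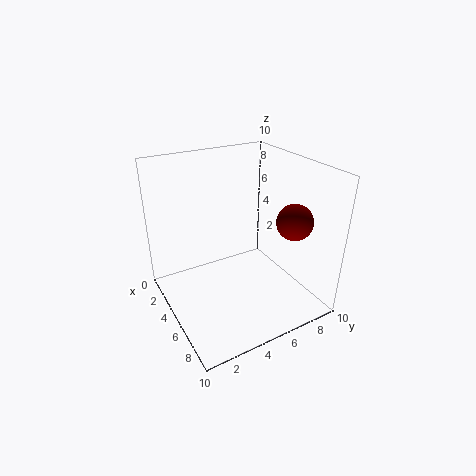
cx = 7; cy = 8.25; cz = 6.25; color = 'maroon'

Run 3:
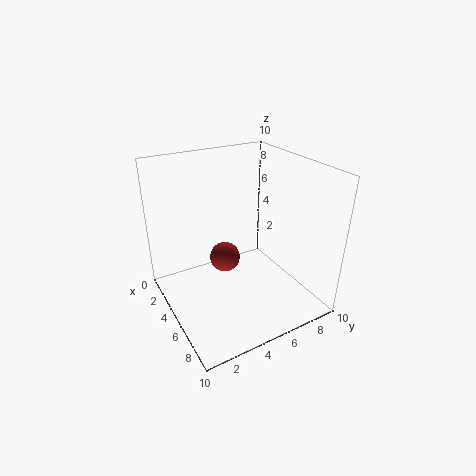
cx = 1.5; cy = 5.75; cz = 1.25; color = 'brown'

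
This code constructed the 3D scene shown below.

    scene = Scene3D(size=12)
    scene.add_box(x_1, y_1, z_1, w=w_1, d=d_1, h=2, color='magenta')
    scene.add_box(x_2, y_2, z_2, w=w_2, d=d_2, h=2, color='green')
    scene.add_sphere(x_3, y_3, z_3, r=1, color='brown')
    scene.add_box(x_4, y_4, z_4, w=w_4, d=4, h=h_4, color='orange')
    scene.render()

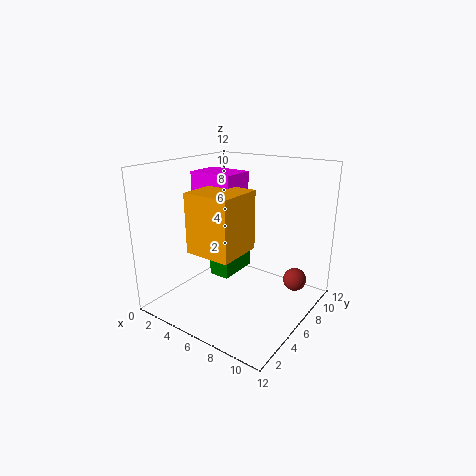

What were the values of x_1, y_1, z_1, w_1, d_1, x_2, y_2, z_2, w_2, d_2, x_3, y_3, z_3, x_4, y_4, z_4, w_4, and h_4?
x_1 = 1, y_1 = 6, z_1 = 9, w_1 = 4, d_1 = 3, x_2 = 2, y_2 = 7, z_2 = 1, w_2 = 2, d_2 = 4, x_3 = 10, y_3 = 9, z_3 = 2, x_4 = 3, y_4 = 3, z_4 = 5, w_4 = 4, h_4 = 5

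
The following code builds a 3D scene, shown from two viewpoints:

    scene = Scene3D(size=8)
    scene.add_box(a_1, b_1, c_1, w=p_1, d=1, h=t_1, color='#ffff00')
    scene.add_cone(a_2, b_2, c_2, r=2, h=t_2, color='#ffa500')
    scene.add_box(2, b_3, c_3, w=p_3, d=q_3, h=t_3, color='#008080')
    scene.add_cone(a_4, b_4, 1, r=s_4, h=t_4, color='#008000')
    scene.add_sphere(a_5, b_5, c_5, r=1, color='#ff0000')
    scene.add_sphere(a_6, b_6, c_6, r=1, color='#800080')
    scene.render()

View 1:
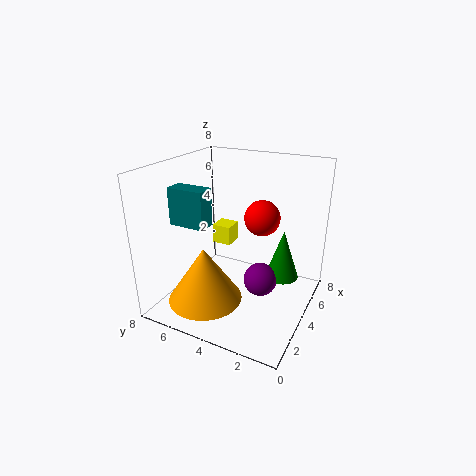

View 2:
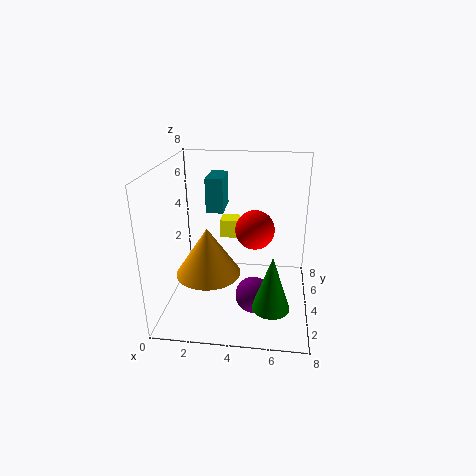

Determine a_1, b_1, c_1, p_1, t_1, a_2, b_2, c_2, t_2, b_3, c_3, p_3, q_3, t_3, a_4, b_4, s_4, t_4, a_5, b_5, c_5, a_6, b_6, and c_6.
a_1 = 3
b_1 = 4
c_1 = 4
p_1 = 1
t_1 = 1
a_2 = 2
b_2 = 5
c_2 = 1
t_2 = 3
b_3 = 5
c_3 = 5
p_3 = 1
q_3 = 2
t_3 = 2
a_4 = 6
b_4 = 2
s_4 = 1
t_4 = 3
a_5 = 5
b_5 = 3
c_5 = 5
a_6 = 5
b_6 = 3
c_6 = 1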